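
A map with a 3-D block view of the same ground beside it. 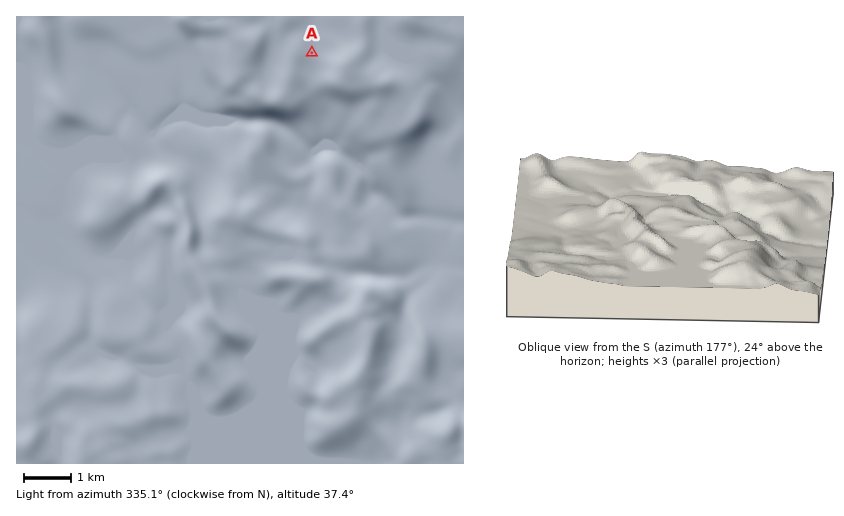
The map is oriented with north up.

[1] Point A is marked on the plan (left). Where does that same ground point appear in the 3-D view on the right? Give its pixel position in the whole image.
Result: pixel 726 174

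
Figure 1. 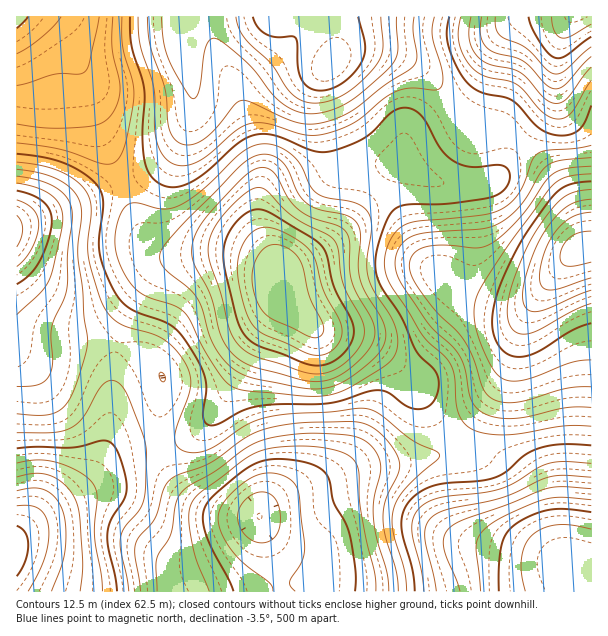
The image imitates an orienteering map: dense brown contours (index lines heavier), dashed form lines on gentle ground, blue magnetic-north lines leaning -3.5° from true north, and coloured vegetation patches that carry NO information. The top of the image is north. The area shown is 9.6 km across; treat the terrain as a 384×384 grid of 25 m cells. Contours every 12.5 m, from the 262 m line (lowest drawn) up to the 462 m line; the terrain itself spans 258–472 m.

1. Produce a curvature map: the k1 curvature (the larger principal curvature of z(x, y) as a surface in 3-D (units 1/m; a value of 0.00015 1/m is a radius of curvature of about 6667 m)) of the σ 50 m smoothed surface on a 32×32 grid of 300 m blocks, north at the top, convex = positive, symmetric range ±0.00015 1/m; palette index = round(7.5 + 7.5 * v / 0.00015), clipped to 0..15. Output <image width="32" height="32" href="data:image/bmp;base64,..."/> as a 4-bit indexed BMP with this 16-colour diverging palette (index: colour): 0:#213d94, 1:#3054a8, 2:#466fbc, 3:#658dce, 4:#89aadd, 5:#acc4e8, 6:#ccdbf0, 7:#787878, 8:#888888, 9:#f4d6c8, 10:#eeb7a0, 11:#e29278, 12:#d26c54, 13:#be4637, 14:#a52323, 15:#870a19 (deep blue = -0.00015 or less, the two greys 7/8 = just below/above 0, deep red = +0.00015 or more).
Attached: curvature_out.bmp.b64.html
<image width="32" height="32" href="data:image/bmp;base64,Qk12AgAAAAAAAHYAAAAoAAAAIAAAACAAAAABAAQAAAAAAAACAAATCwAAEwsAABAAAAAAAAAAlD0hAKhUMAC8b0YAzo1lAN2qiQDoxKwA8NvMAHh4eACIiIgAyNb0AKC37gB4kuIAVGzSADdGvgAjI6UAGQqHAJiJu5iKqZmYh3Zm3YiZmZipmrl3eqmZqYd3Z9yYiamZupqXZpund4qXeJrcupqqqsuZl2m6dlVqp3i97d3dy7vMuqqrmHZEWamKzuzM3dy7vbq7uZmYVWmYirvKl2acqJy6qpm8yWV4h3eKuYdmm5eaqquZveyGeHd2eqh4iaqYiIm7ma3+uYd4dYuprMypmHZ4u5ib7suXeIirq8uYiJh2aLyXeN26mZuqqry4ZniYh2i7l1WsuZrNqZq9uHd4mIdou5dVm7qb77qszMmIiJh4eKqGZ5vLvP/+3cq5d4mpiZial4mrzL3///2XqneJuqmaqqmYeM297cy6h5yniKyoiaqql2jNzNund3edyHeJqomqqqmazM26l1VWjOp3eIqqu6qru7vdzLhERYvshldmisyqq7ut/u/8hlaJ3YVGZVjMuqq7vumM/9upmc6mVmVZzcmJms7WNrzLzdzfyFVmet24eInf1kWJmrze//plq83cuYh4z+upiZmqqs/9uu7dvLl2aL/t3MqZqXaL3c7MuZzIZWi9ubzMuqhmiKzdmZicyHZovJaJzdypiIaO+4iJrcqYecuWVXrdupqFf/mIib7amIvahkRXvKmslX/3iInOp3edyallZouYrcmf+piJ3YV3raebmHZ5ms7szf6Zmd2HeL2FeqiIiqqs66r/"/>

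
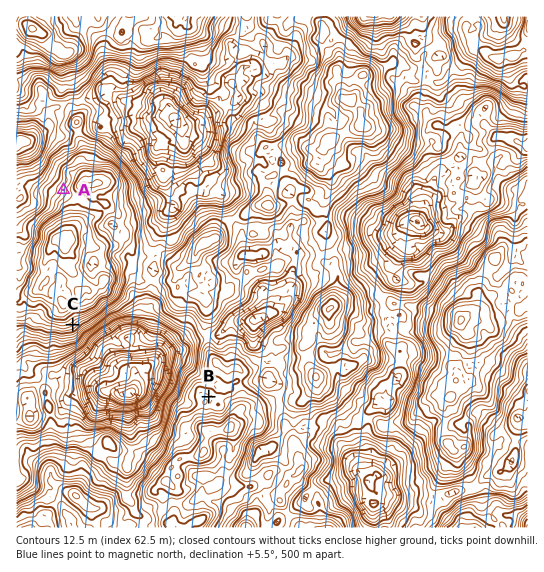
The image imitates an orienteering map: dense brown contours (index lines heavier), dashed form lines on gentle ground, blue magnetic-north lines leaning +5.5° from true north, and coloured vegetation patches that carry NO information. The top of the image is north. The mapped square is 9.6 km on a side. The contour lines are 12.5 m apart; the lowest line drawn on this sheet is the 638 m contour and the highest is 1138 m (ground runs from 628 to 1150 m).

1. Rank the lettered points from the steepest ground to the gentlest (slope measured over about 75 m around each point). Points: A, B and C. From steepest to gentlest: C A B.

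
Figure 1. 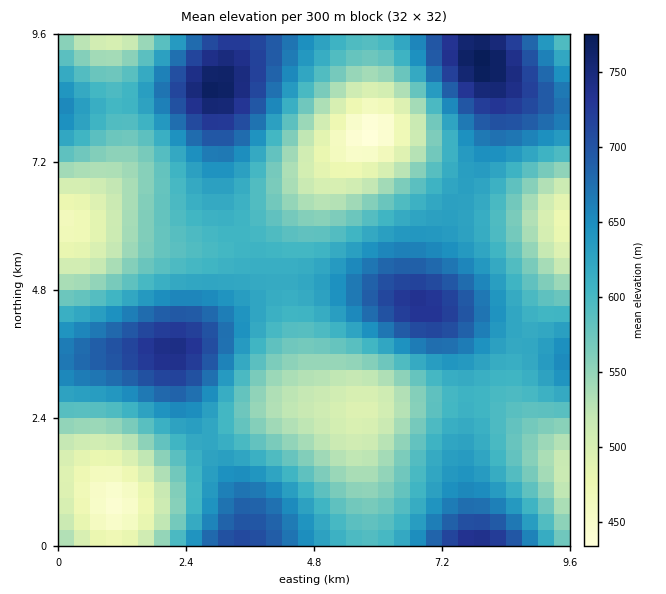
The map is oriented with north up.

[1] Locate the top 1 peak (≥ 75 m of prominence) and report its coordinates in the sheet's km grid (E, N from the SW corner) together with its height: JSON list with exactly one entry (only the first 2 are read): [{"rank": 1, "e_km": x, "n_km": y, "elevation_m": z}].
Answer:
[{"rank": 1, "e_km": 7.96, "n_km": 9.09, "elevation_m": 778}]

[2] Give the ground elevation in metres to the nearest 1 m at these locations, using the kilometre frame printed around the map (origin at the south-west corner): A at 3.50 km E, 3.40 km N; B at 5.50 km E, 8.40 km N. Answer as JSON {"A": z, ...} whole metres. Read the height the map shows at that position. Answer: {"A": 609, "B": 495}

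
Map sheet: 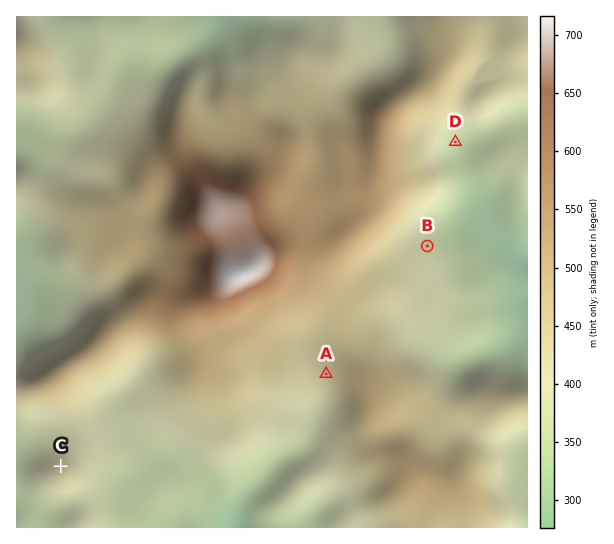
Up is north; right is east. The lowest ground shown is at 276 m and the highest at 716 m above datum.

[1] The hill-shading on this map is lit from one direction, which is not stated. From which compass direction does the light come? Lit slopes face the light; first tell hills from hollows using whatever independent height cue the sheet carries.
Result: SE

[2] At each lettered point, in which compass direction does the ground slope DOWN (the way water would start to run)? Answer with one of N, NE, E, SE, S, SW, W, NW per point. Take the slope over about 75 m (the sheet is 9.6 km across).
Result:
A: SW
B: NE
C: N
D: SE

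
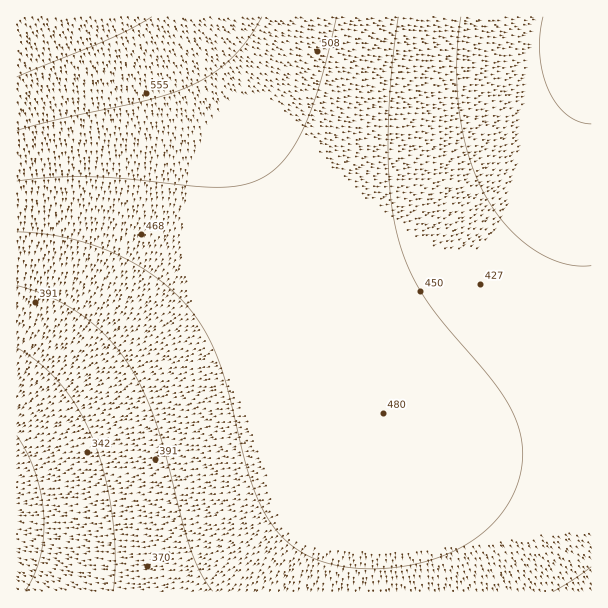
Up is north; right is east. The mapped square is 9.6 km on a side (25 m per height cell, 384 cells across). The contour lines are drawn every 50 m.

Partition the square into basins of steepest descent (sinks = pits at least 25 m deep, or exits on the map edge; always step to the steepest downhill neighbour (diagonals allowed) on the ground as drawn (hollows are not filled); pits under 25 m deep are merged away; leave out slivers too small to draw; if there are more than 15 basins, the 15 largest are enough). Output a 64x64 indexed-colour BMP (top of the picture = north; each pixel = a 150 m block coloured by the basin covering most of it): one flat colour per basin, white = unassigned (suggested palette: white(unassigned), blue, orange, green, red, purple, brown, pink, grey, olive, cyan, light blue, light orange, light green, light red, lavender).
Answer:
<image width="64" height="64" href="data:image/bmp;base64,Qk12CAAAAAAAAHYAAAAoAAAAQAAAAEAAAAABAAQAAAAAAAAIAAATCwAAEwsAABAAAAAAAAAA////ALR3HwAOf/8ALKAsACgn1gC9Z5QAS1aMAMJ34wB/f38AIr28AM++FwDox64AeLv/AIrfmACWmP8A1bDFABERERERERERERERERERERERERETMzMzMzMzMzMzMzMzERERERERERERERERERERERERERMzMzMzMzMzMzMzMzMREREREREREREREREREREREREREzMzMzMzMzMzMzMzMxERERERERERERERERERERERERETMzMzMzMzMzMzMzMzERERERERERERERERERERERERERMzMzMzMzMzMzMzMzMREREREREREREREREREREREREREzMzMzMzMzMzMzMzMxERERERERERERERERERERERERETMzMzMzMzMzMzMzMzERERERERERERERERERERERERERMzMzMzMzMzMzMzMzMREREREREREREREREREREREREREzMzMzMzMzMzMzMzMxERERERERERERERERERERERERETMzMzMzMzMzMzMzMzERERERERERERERERERERERERERMzMzMzMzMzMzMzMzMREREREREREREREREREREREREREzMzMzMzMzMzMzMzMxERERERERERERERERERERERERETMzMzMzMzMzMzMzMzERERERERERERERERERERERERERMzMzMzMzMzMzMzMzMREREREREREREREREREREREREREzMzMzMzMzMzMzMzMxERERERERERERERERERERERERETMzIzMzMzMzMzMzMzERERERERERERERERERERERERERIiIiIiIiIzMzMzMzMRERERERERERERERERERERERERIiIiIiIiIiIiIjMzMxERERERERERERERERERERERERIiIiIiIiIiIiIiIiIiEREREREREREREREREREREREREiIiIiIiIiIiIiIiIiIRERERERERERERERERERERERESIiIiIiIiIiIiIiIiIhERERERERERERERERERERERESIiIiIiIiIiIiIiIiIiERERERERERERERERERERERERIiIiIiIiIiIiIiIiIiIRERERERERERERERERERERERIiIiIiIiIiIiIiIiIiIhEREREREREREREREREREREREiIiIiIiIiIiIiIiIiIiERERERERERERERERERERERESIiIiIiIiIiIiIiIiIiIRERERERERERERERERERERESIiIiIiIiIiIiIiIiIiIhERERERERERERERERERERERIiIiIiIiIiIiIiIiIiIiERERERERERERERERERERERIiIiIiIiIiIiIiIiIiIiIREREREREREREREREREREREiIiIiIiIiIiIiIiIiIiIhERERERERERERERERERERESIiIiIiIiIiIiIiIiIiIiERERERERERERERERERERESIiIiIiIiIiIiIiIiIiIiIRERERERERERERERERERERIiIiIiIiIiIiIiIiIiIiIhEREREREREREREREREREREiIiIiIiIiIiIiIiIiIiIiEREREREREREREREREREREiIiIiIiIiIiIiIiIiIiIiIRERERERERERERERERERESIiIiIiIiIiIiIiIiIiIiIhERERERERERERERERERERIiIiIiIiIiIiIiIiIiIiIiERERERERERERERERERERIiIiIiIiIiIiIiIiIiIiIiIREREREREREREREREREREiIiIiIiIiIiIiIiIiIiIiIhEREREREREREREREREREiIiIiIiIiIiIiIiIiIiIiIiERERERERERERERERERESIiIiIiIiIiIiIiIiIiIiIiIRERERERERERERERERERIiIiIiIiIiIiIiIiIiIiIiIhERERERERERERERERERIiIiIiIiIiIiIiIiIiIiIiIiEREREREREREREREREREiIiIiIiIiIiIiIiIiIiIiIiIREREREREREREREREREiIiIiIiIiIiIiIiIiIiIiIiIhERERERERERERERERESIiIiIiIiIiIiIiIiIiIiIiIiERERERERERERERERERIiIiIiIiIiIiIiIiIiIiIiIiIRERERERERERERERERIiIiIiIiIiIiIiIiIiIiIiIiIhEREREREREREREREREiIiIiIiIiIiIiIiIiIiIiIiIiEREREREREREREREREiIiIiIiIiIiIiIiIiIiIiIiIiIRERERERERERERERESIiIiIiIiIiIiIiIiIiIiIiIiIhERERERERERERERESIiIiIiIiIiIiIiIiIiIiIiIiIiERERERERERERERERIiIiIiIiIiIiIiIiIiIiIiIiIiIRERERERERERERERIiIiIiIiIiIiIiIiIiIiIiIiIiIhEREREREREREREREiIiIiIiIiIiIiIiIiIiIiIiIiIiEREREREREREREREiIiIiIiIiIiIiIiIiIiIiIiIiIiIREREREREREREREiIiIiIiIiIiIiIiIiIiIiIiIiIiIhERERERERERERESIiIiIiIiIiIiIiIiIiIiIiIiIiIiERERERERERERESIiIiIiIiIiIiIiIiIiIiIiIiIiIiIRERERERERERERIiIiIiIiIiIiIiIiIiIiIiIiIiIiIhERERERERERERIiIiIiIiIiIiIiIiIiIiIiIiIiIiIiERERERERERERIiIiIiIiIiIiIiIiIiIiIiIiIiIiIiIREREREREREREiIiIiIiIiIiIiIiIiIiIiIiIiIiIiIhEREREREREREiIiIiIiIiIiIiIiIiIiIiIiIiIiIiIi"/>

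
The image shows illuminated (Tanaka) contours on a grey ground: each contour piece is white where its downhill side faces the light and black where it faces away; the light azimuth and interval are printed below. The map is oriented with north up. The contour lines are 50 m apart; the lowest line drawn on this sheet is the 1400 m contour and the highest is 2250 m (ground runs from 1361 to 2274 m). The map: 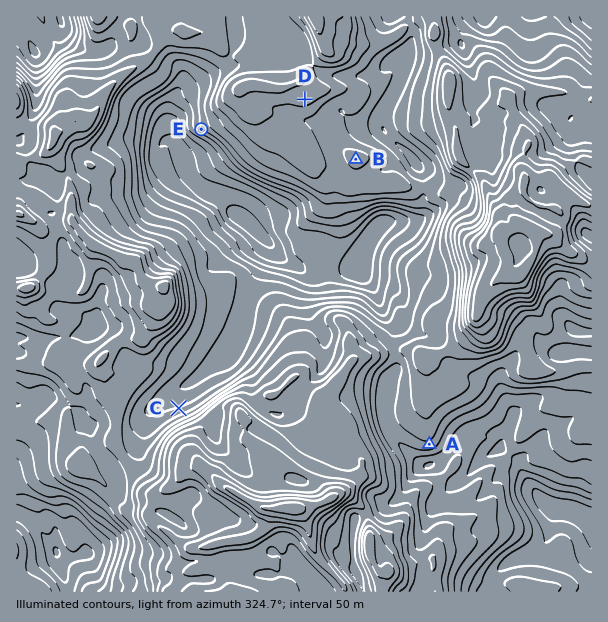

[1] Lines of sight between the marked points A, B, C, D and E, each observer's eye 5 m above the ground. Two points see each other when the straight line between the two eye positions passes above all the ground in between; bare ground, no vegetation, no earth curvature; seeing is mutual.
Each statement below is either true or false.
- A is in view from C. false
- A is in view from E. false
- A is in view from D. false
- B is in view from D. true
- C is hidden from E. true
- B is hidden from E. true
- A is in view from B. false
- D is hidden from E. true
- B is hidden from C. false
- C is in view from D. true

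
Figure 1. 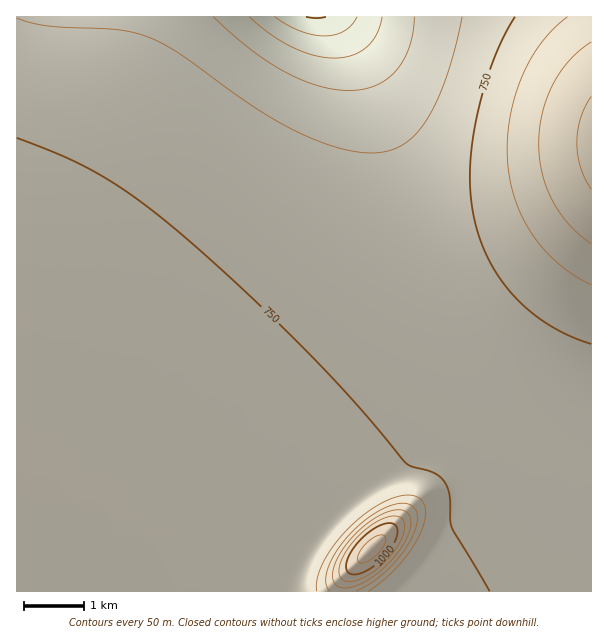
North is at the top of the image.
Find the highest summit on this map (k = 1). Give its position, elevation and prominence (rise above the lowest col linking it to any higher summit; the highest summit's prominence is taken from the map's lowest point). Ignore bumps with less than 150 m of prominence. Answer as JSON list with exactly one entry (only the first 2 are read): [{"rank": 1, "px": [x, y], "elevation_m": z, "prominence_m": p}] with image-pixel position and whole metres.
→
[{"rank": 1, "px": [371, 549], "elevation_m": 1063, "prominence_m": 567}]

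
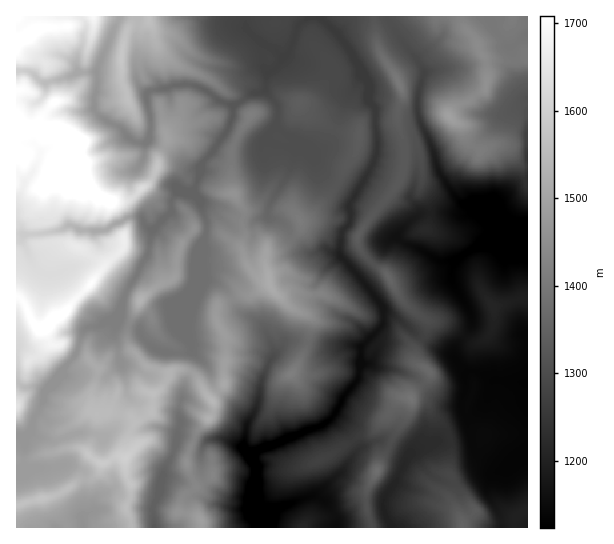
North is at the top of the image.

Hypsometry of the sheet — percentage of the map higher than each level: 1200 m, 84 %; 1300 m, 66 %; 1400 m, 41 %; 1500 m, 20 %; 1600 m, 10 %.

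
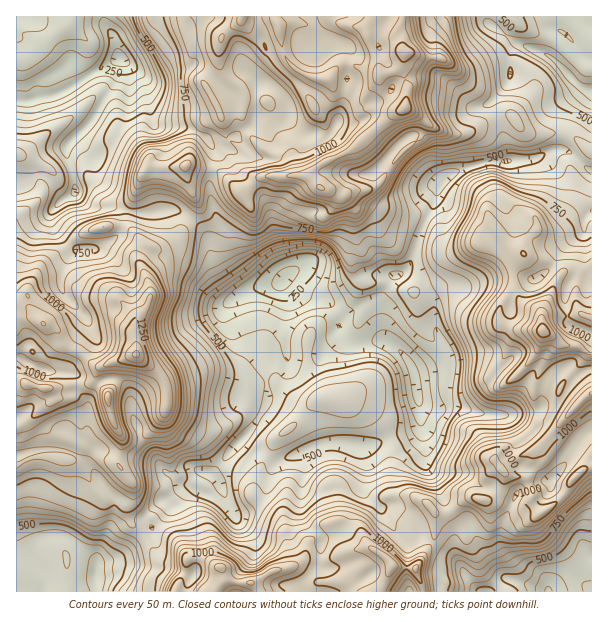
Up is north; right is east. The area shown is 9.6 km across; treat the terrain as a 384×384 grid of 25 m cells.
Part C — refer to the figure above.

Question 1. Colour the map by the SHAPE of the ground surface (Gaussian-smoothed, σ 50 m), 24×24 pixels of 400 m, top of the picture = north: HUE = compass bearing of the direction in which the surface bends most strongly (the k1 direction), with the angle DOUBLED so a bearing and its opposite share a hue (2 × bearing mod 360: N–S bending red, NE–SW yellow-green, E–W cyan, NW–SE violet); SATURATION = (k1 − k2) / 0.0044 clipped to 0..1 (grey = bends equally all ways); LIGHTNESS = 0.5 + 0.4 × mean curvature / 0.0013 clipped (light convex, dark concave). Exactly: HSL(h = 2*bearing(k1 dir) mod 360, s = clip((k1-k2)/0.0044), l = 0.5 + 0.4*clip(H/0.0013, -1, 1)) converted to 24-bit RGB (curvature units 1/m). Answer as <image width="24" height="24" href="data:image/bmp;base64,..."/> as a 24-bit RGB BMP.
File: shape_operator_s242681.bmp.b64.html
<image width="24" height="24" href="data:image/bmp;base64,Qk32BgAAAAAAADYAAAAoAAAAGAAAABgAAAABABgAAAAAAMAGAAATCwAAEwsAAAAAAAAAAAAAepCOaYqDpa2BHSlFTIZZtFq97cZZDk4N9bOsis3//n3SM59tTIi1cYa9OXs28qWePf/FKDSPkyKDUcM1ZHskhFk9QW9fh5NwcGJ7g5SMpXNrRCE/QlEydMJeN3LPp8fz3PPYSh1ifXwt5ouyUTWhyIWtfF3T0frm7Qb/2CuUeB6Dv5+AlGJJe2I9PqNaT4VsY2dAT0soZy4qT7iJfL+bMrWTY9KdinRXuMptMQ8uqFmXccug1mfDR6hzt+muTRo9e0hZw4doT4OZxVl3d1HF5czAXJhuMj9SdXGpiYS8jrXCqpDD0LlOJ6NUJ1AvgMNlZRY8iFYwSbyATaY3ZqZSx9COmDJPfTZjiU7Enr/wzzK6yfHeIF2K2fbJ+crxMWZbUXVnfXpiaJBpgyZe0vHFVH/ORKeQYoc1SCJfstmvP3eAv2RbbF+9scOHO1OWkrvOj9yzWhdWyZpXtyckNt3WgOwwIxBq+NPnpEbCcpy3q2GLOWOz6eZhJwwSlZ8iVVokGnxOr3RirnlEP1slNnc2ppNQSjE4qa9ddGk+KS9co3S+3O7vimbVynGoK49111hDbmyvS45pboGfaSNgzP/W3QrPodmVSqG0u5rSB0I6z5LO0qTLQIdCcGI2WYJEerdZOml4MDNZcMCIiMiJuEu+zUmN5o2ZHEgysFY1wWV0O4BovPpcLgxsYUao9PXWVYGhRnFvs1WyL1tTt3B1r3ijl6OwiJuhm8GWKCVfPWtwhY4kSC0HISYNiachpDDU8aXBxtz2qKzzsjTYXP87UQc7OXZI6/bVgVOcT1luYpGWUmOKUpaRpZrEsZy/rpWuu8erHhM3l516XTeg18fo3bz2VNWjSrqZHpHaViUJQy8QKoVXzKn6463t0PvqfYi6i1yjgoC3bFqUc5dscUNyR5I+VoZSuZeNxJGcNhA2e6hpHyhLuMN+OY4Z7ltfXmUja4gaNShtktmXccO8HhEiw9iIy89zPE9UeqF5aTtyh2B1l4OHX1ejur+McD1tfYg5RRkgbKdvTjmYSkiXuIJeVkTG66O50Pf7Hx3/c5TQ0+zkWBJYRGOOgc+J8LWoMks9V3o+HyU5iYyimKatTWOKxo6RfTeCsZB4V058s7uPKihlerrHycLePIi4ueqooBmDdlvn5ezERRs2VzOltc7YVYnO+OTTll/AdkZmTGEyG0gWVWQ6aEdonVV4oVRwo8aFO3ay1rnLRTyWPWY4MlAs7NCGKXFJ5RNJd6E9kshuiE25TKeakaNaaBw+2OyNtE6HcVyntoGrn5ZqK0csJEMhMDck1XNRmL8/TEgfFWg0s3F8ikdcOG04qNVoQ6JlTdWjgWi8RXFUt1Ge0iBeM08UP61Q1JeSuWSnnU+knGaSym+EkFqJa1BDHy8bWdRMtZVepM+/EzZhja3IvZzcvdDfcrO0xJB4RIFdLV9avLhiDztBlMDO+LX47I8GUUUhg1hDwjMjYCpt3c6TMSq8pIvG2pzoWa0yUNN7iLSIRmKgLqWePE9t6tnBaUqBzejNck+iNEqFv1hKu28iBywMuMFT5VWdj39GWSw+tvWxOR2D4PTXZSNcc39Am+Lc1uv1yJfxL8FMOltbJTVSS1ud3ea+otngtF+Nk1eKpHSbV5xesOC6Gw3AQk19Ulib99TvqabpnungKbPdVUPKlZL5tbT397PiYEMXIioJ+ZubITgpKTYaCS4FWJELPyYSalQ5jkxSvHU4waLThmszJV14c06TPJGBx+vAclW54XF5Wy4fhlY3RLU6Y4xELmol7Hzz8tnoGXxE9HrMPZKFebi/csaxZCWITcIyJYxEZdHKZV6I47DcMlHQO5eUYLqmfTQlZk8jty8ptdqSMZd/kYtUdTVj2tBNDCcg1sIp86DLIdFz0Pv3NjyxsH7Ef4nMhLnCdIW6kbW0SVEkN1QjxWmGOabTQoSZcUaMmVOEr5djlNB6Ul+yh2u+UR1h2KteL7PUuFaeMp9v9+zUaUZXXTpUMJVHYbyqrlhzVKJgaFk9kKx9WJB2P4EvTa4qWzFnPxonU4hKy+Wdwp1AfzxkXyU7h+C3dKDfvVDVUmW9y17R5Nx0RRQncvPAiqu2Gxw6pNOmqjKatidjpIWjrn+jV32LjNCdIA0mkntVT7KGjrpQ6N63KRs9SrbHdtNZYGpQhoBAorAniTec2PPZrrT+a06wkmyiNFG2XzkQsR+NWqmpaGuQpHKTmMeZcCFdPSZUs9yvYXqxUaCA1HCwguvZPpvWcmG9kliUV2XTjMHbRq2WxNdRgaA+mpVXJhEgzksujL7SdE6IbZuD"/>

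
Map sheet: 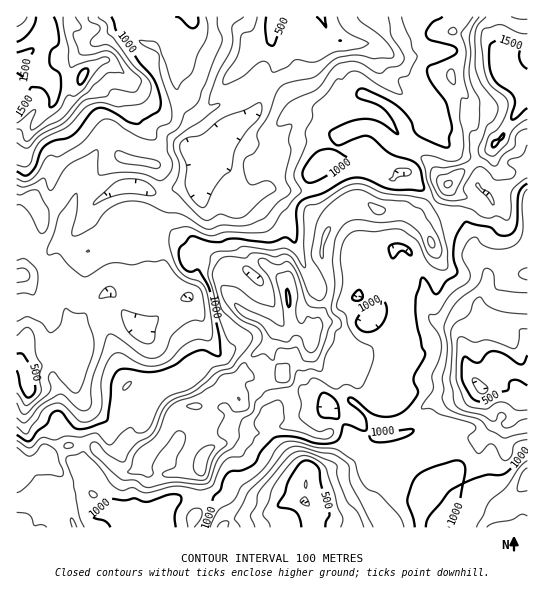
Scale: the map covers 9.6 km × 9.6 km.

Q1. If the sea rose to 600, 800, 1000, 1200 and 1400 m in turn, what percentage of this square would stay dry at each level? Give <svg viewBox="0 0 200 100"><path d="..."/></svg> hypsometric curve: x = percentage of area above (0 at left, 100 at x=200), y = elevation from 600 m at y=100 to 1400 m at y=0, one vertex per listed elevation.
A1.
<svg viewBox="0 0 200 100"><path d="M185 100l-39-25-56-25-54-25-26-25"/></svg>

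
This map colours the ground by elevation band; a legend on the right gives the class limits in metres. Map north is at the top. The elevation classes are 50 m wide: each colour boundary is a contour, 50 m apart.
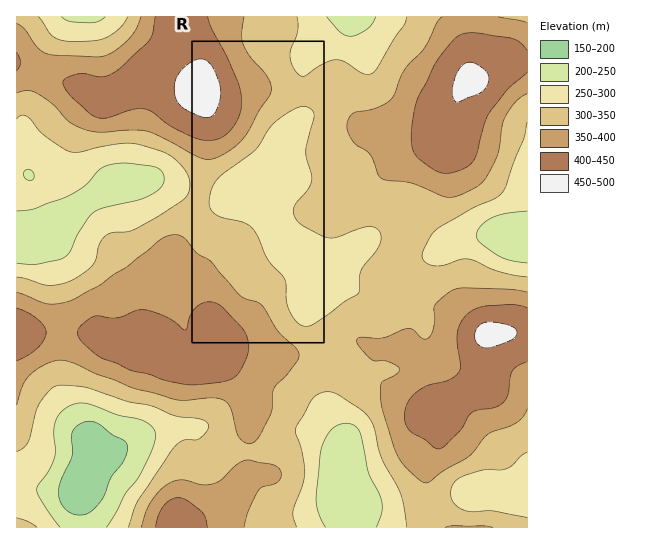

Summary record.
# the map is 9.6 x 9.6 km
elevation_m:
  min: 160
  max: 480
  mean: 330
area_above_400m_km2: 15.5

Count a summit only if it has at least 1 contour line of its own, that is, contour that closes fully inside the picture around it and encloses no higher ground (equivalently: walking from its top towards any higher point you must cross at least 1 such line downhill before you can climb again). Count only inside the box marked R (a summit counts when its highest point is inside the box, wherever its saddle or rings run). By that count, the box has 1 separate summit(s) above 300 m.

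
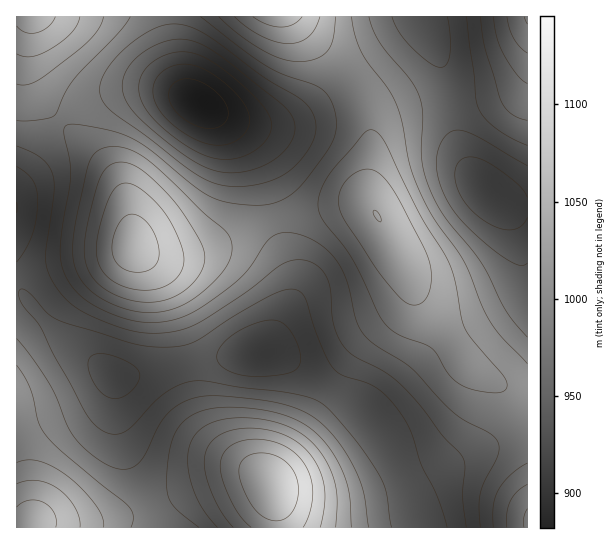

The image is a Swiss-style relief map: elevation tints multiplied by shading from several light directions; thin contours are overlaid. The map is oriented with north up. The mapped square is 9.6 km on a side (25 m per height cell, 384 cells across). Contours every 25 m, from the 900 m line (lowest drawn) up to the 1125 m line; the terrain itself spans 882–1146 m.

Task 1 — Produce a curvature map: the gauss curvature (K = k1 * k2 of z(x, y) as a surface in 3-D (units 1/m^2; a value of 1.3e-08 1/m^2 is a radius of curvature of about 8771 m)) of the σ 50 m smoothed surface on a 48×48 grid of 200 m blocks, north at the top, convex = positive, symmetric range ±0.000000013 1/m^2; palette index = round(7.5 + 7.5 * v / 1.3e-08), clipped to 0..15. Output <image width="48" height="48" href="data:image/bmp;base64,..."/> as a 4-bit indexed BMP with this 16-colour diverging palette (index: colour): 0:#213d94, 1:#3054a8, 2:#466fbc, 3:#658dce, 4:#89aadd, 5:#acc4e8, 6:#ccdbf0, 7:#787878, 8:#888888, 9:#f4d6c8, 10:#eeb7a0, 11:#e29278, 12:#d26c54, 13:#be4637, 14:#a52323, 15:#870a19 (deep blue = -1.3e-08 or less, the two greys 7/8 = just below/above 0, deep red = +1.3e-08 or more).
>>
<image width="48" height="48" href="data:image/bmp;base64,Qk32BAAAAAAAAHYAAAAoAAAAMAAAADAAAAABAAQAAAAAAIAEAAATCwAAEwsAABAAAAAAAAAAlD0hAKhUMAC8b0YAzo1lAN2qiQDoxKwA8NvMAHh4eACIiIgAyNb0AKC37gB4kuIAVGzSADdGvgAjI6UAGQqHAP/9qHdlQzMhE1eb7/2nZneJmZiIiHeJz//9qHZUQzMzNGeb3//Jd3d4iIiId2Z5z//sqHZVREREVniazv/ah2ZmZ3iHdlZ4rauqmHZlVFVVZniavv/8l1VVVnd3ZVVnmnd4iHd2ZVVWZomr3//9p1RVVmd3dlVmZ0VWd3iIdmZmZ4vf///+llVWZmd4h3ZlVDRFZ4mZh2ZmZ4vv///8hlVnd3d3iHdlQzNFaJmZh3d3ZorO///ZZVVneHd3d3dlQzRFeJmId3d4dmibzduWRFZ3iIh3d3dlREVWeIh3ZmeId2eImZdTNHiIiIh3d3d2VFZ3d3d3dmd4h2Z4h2UxFHq6mIh3d4d3Znd4h3eIiHZ3d2Z3dlQhAnvcqIh3d4iIh4h4h4m7qXZVVEV4dkQxAEnMqId4iIiJqph3d4vduWVTISWallVTACeqmHd4mZh5u5h3d5vdp2VCAAff2Gd1ITZ4d3d4q6h4qod3d5vLllVCABn/+omXVFd3d2Znmqh3mXd3Z4q5ZERCADr/+5qYd4h3h3ZVaIh3iHZmVnmXUzRCIlreyqmYeJiHiIZURXd3d3ZUNFd2VERDNXmqmZmHeJh3iZhlRWZ3iIdTIjVmZmZVVniIiIh2eId3iamGVWZ3iJhjISRomamHd3h3d3dmd3d3iaqXZmd4mal1Mjabzd3Kh3d3dmZniHd3d4mYd3eImXdkM2nf/u/8l2d3ZmeJqodmZneIh3d3d0MzNY3//t79lleHZniry5dnd3eIiHdmVBEiRZ///czbhVaHZmiby5d3iIiJmGVEMiIkVp7//bqpdVaHZWeJqYd4mqmZh1REM1RWZ4v//bmYZVZ2VVVmd3d4mqiHdlVWZZh3d4m97bqHZlZmVEVEVnd4mYdmd3d4mbqHd3ibzLqXZVZlREQzNYmZmXZniZmaq8qHd3iJq6qXVEVlREQyNpvMuoZ4q8uqvMqHd3iJmZmHUzRVVUQiR77+yoeJzdy6rKmHiHiaqZmGQzRVVVQzWM7+yXeKzu25mpiIh2et26h2Q0VmZmZVabzKhmaLzu25iXd3dUau/bl2VWd3d3d3eJmGVEabzeyod3ZmQhOM/rl2Z4mIiIiIh2VDM0aKu8uYd3ZVMQFIu6h3iaqYeImYhlQzRVZ4iJiHd3ZVQhEkVneavMuYd4mZhlRFZmZlVVZ4iHZVRDIhEkjO/+2oZnmYdlRWd3ZUMjV5qYZlVEQxAFv////IVWiIdlVnh3ZUISWKqYdlVVUxAW/////HRFZmVVZ4iHdUIjaKqXdmZlVCEo////63REVURFZ4iHdkRFd4h2ZmdmVDNI////yXZmVDM0V4iHdlVnd2ZlZnd2ZVVY3//rmHeIdUM0VniHdmd3dmVVVnd3ZnZnnMyph3iIdlQzRnd3d4h3dmZWZ3d3d3d2d4iHd3d3dlQzRXeIiZl3d3dpmYiIiHdlVERWeId2ZlREVniZmamHd4id3KmIh2VUMiI1eJmYdlRFZ4mZmamHd4m//8mIh1RDMQElebzLp2VWeJmZmZmIeJvg=="/>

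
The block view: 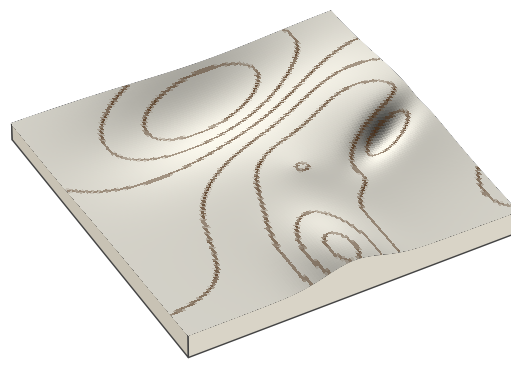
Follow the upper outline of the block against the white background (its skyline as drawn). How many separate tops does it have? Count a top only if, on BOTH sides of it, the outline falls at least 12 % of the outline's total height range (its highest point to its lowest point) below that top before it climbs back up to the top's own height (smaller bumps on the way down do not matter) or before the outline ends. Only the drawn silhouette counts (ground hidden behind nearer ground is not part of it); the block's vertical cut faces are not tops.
1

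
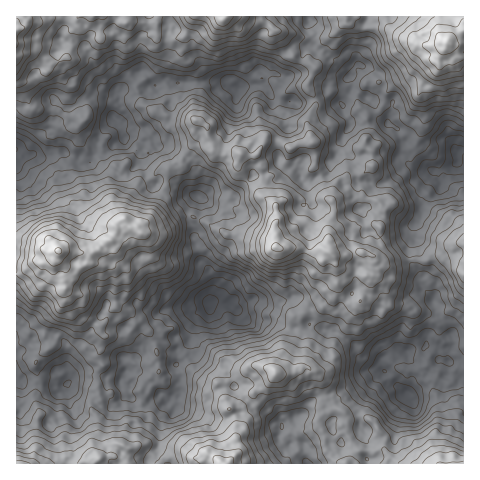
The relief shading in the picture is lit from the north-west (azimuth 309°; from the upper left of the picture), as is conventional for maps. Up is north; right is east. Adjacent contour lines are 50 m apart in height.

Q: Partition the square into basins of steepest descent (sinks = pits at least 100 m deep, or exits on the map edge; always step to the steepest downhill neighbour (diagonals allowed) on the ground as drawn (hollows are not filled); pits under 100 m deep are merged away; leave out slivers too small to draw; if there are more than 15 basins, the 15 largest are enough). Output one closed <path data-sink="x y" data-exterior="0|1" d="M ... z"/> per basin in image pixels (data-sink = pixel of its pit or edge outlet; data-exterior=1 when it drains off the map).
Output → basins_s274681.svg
<path data-sink="211 301" data-exterior="0" d="M274 141l-10 1-5 10-6 4-13-2-3 11 2 7-1 13-10 17 6 6 12 2 12-7 4-5 8 2 6 7 1 8-3 12 2 20-11-7-8 0-18-6-14 0-31-17-14 1-9 7-25 8-5 0-4-5-8-2-5-7-8 6-1 9-5 5-12 10-8 4-41-1-11-10-22-1 1 33 7-2 11-10 11-1 12-9 0 8 6 9-2 8 3 11 17 11 3 16 15 12 4 8-5 19 3 11-6 9 4 26-7 9 5 14 0 12-5 11 0 6 6 7-2 5 130 0 8-10-1-12 8-11 3-19-5-6 16-16 11-5 8-13 11-9 2-9 12-18 1-10-3-8 6-4 8-2 11-6 6-4 8-18 6 11 6 7 8 1 3-2 2-8 8-10-3-7 5-3 0-17 8-15 0-17 4-15-7-7-13-4-31 4 14-12-1-12-9 4-7 18-5-8-5-18-5-7 1-12-4-12-12 0-9 6-6-5z"/><path data-sink="17 150" data-exterior="1" d="M126 16l-46 0-3 3 0 8-6 7 0 13-4 9-12 7-5 1-8-7-11-5-15 2 1 186 21 2 11 10 41 1 8-4 16-13 2-11 6-5 2-1 5 7 7 2 12-7 14-22 5-13 2-18 7-5 5 0 2-5 15-18-2-8 1-12-2-2 2-47-2-4-13-11 3-14-1-4-27-2-2-13-9 1-19-3z"/><path data-sink="458 152" data-exterior="0" d="M346 16l-101 1 7 4 14 2 12 8 17 28 14 4 6 4-7 16 0 6 8 12-8 18 0 8 8 28-1 12 5 7 5 18 5 8 7-18 9-4 1 12-14 12 31-4 13 4 7 7-4 15 0 17-7 14 2 4 7 4 8 1 19-4 18 0 7-5 10-1 20-12 0-185-5-1-13-14-11 3-17-1-33-16-25 0-12-4z"/><path data-sink="407 392" data-exterior="0" d="M463 242l-7 3-12 9-10 1-7 5-18 0-23 4-9-3-5-6 0 18-5 3 3 7-6 8-4 10-3 2-8-1-6-7-6-11-8 18-6 4-11 6-8 2-6 4 3 8-1 10-12 18-5 13-8 5 11 2 15-7 6 0 6 4 9 10 3 19 8 8 8 2 7 8 15-2 11 6 5 9 2 15 8 12 10 6 65-1z"/><path data-sink="68 384" data-exterior="0" d="M57 252l-11 9-11 1-11 10-8 2 1 190 14 0 1-2 4-13 1-29 3-5 3-1 10 7 9 13 3 24-6 6 37 0 3-5-6-7 0-6 5-11 0-12-5-14 7-9-4-26 6-9-3-11 5-19-4-8-15-12-3-16-17-11-3-11 2-8-6-9z"/><path data-sink="238 88" data-exterior="0" d="M244 16l-50 0-10 20 1 6-3 14 13 11 2 4-2 47 12 9 0 9 6 15 11 4 17-1 12 2 6-4 5-13 3-3 7-1 9-8 17-4 8 3 0-7 8-15-1-7-7-8 0-6 7-16-6-4-14-4-17-28-12-8-14-2z"/><path data-sink="307 463" data-exterior="1" d="M307 367l-6 0-15 7-10-1-9 12-11 5-16 16 5 6-3 19-7 8 0 15-7 10 118 0 5-4 6-8-13-25 2-10-5-7-8-2-8-8-5-22z"/><path data-sink="197 196" data-exterior="0" d="M200 121l-3 1-1 3 0 7 2 4-1 7-7 5-9 15-5 0-7 5-2 18-7 17-12 18-12 7 5 5 5 0 25-8 9-7 14-1 31 17 14 0 18 6 8 0 11 7-2-20 3-7-1-13-10-9-4 0-4 5-12 7-9 0-7-6-2-3 10-16 1-13-2-7 3-11-16 1-10-4-7-15 0-9z"/>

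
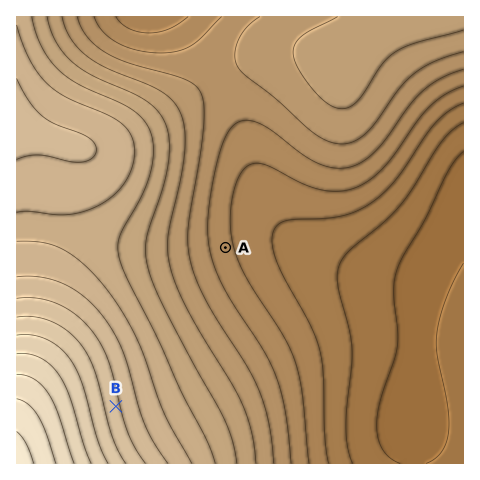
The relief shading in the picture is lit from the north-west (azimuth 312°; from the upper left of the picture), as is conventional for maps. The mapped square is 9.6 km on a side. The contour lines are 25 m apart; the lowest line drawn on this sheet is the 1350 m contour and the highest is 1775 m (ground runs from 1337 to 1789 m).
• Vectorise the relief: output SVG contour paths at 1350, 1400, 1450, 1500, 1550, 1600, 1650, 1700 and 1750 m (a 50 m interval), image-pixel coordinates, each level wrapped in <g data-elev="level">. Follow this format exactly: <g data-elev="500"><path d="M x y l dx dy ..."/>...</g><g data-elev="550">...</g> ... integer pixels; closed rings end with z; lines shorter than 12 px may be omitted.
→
<g data-elev="1350"><path d="M400 463l-10-5-7-8-4-10-2-13 3-25 14-42 3-14 1-16-4-36 1-16 6-19 24-39 22-47 8-13 8-8"/><path d="M463 263l-10 18-8 19-6 20-2 16 0 20 11 55 0 24-3 10-4 8-7 6-8 4"/></g><g data-elev="1400"><path d="M329 463l-4-24-2-63-3-25-9-25-26-47-8-17-5-18 1-13 5-6 8-4 54-5 15-4 15-8 13-11 13-13 30-45 11-13 12-11 14-8"/></g><g data-elev="1450"><path d="M291 463l-6-51-9-36-13-26-39-62-9-19-5-19-2-21 2-27 6-36 8-26 6-10 6-7 7-2 9 0 17 7 32 26 15 9 19 5 16-1 13-7 13-11 33-44 14-15 17-12 22-9"/><path d="M222 17l-21 21-10 8-13 5-17 2-23-3-20-7-15-11-9-15"/></g><g data-elev="1500"><path d="M256 463l-4-30-9-28-11-20-45-76-11-24-7-21-1-15 0-15 13-56 4-28 0-21-5-17-8-11-12-10-54-23-20-13-16-17-5-11-3-10"/><path d="M338 17l-37 19-6 9-2 8 5 15 14 21 15 14 13 6 9-2 8-6 25-36 14-13 20-9 47-13"/></g><g data-elev="1550"><path d="M215 463l-8-23-24-45-25-56-30-59-9-24-1-11 2-10 21-39 10-24 2-22-3-19-7-12-12-10-51-24-21-15-10-11-7-12-7-15-3-15"/></g><g data-elev="1600"><path d="M168 463l-13-18-9-17-7-19-16-58-10-19-12-19-19-18-20-12-22-6-23 0"/><path d="M17 159l11-3 11-1 31 7 12 0 10-4 3-4 1-4-2-7-7-6-33-14-13-8-13-15-11-22"/></g><g data-elev="1650"><path d="M126 463l-9-14-6-15-17-65-12-23-14-14-15-10-18-5-18 0"/></g><g data-elev="1700"><path d="M91 463l-7-18-15-49-10-21-9-10-10-7-12-4-11 0"/></g><g data-elev="1750"><path d="M56 463l-10-30-7-16-11-13-11-5"/></g>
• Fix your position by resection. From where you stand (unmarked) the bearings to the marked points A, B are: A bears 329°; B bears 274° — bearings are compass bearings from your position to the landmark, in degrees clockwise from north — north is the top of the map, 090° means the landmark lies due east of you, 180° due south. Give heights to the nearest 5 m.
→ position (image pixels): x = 330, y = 421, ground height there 1395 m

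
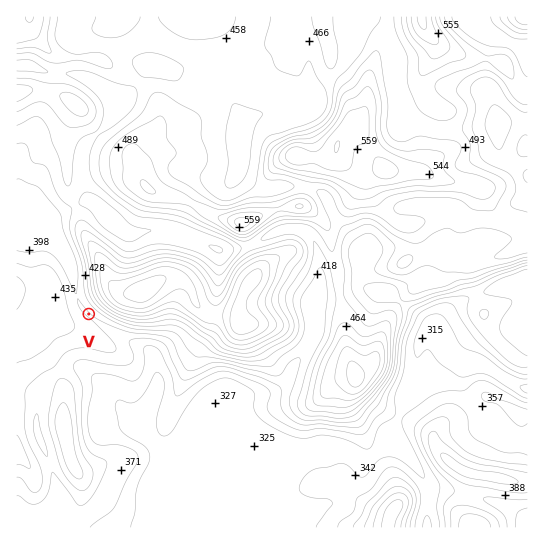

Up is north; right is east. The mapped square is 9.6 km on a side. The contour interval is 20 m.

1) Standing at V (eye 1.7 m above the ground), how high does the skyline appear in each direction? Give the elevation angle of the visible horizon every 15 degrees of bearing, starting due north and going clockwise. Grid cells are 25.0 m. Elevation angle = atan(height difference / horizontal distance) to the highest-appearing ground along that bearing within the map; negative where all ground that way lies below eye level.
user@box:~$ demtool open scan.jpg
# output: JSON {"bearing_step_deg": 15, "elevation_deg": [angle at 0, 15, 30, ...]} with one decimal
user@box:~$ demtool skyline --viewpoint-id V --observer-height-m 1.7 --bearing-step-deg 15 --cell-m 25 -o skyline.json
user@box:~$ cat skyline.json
{"bearing_step_deg": 15, "elevation_deg": [5.5, 9.7, 12.9, 14.5, 14.4, 12.4, 8.2, 2.9, 0.2, -0.4, 0.6, 1.3, 2.0, 2.6, 3.1, 3.3, 3.4, 3.4, 3.3, 3.1, 2.8, 1.9, 0.1, 2.0]}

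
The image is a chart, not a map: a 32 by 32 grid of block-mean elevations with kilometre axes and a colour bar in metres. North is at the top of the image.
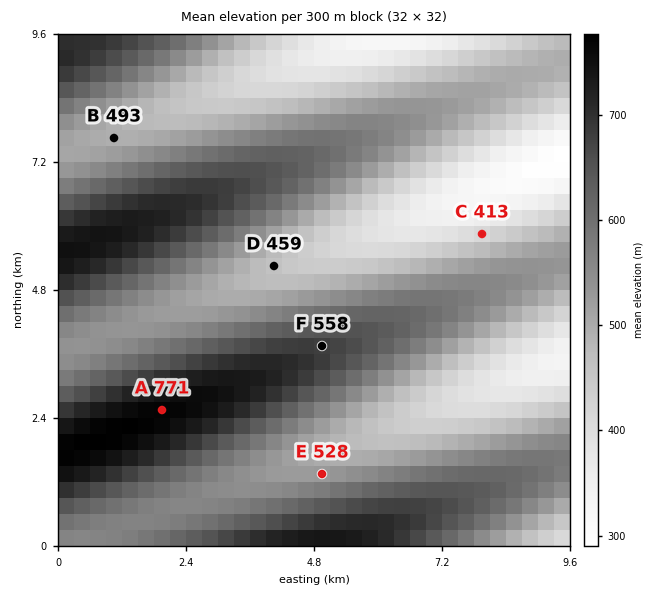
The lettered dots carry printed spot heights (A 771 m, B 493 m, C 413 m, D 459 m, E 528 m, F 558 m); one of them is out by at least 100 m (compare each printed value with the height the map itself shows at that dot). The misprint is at F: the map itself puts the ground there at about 683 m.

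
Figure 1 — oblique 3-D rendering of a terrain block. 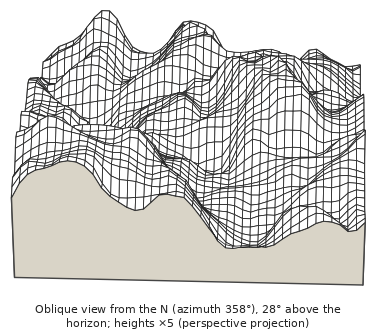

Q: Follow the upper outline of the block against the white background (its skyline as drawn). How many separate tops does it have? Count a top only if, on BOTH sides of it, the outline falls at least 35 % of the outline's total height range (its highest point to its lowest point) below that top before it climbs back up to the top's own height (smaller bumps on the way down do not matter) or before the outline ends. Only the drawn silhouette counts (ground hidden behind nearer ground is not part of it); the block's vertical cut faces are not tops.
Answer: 3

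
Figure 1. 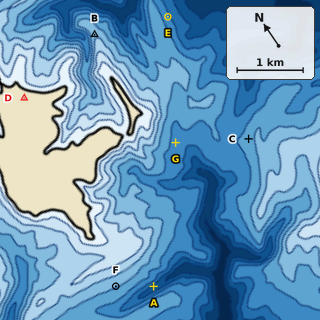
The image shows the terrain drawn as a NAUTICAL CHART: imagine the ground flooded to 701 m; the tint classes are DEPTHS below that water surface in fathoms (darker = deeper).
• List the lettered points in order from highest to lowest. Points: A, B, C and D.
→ D B C A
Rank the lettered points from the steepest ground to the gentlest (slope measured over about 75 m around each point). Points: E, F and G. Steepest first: E F G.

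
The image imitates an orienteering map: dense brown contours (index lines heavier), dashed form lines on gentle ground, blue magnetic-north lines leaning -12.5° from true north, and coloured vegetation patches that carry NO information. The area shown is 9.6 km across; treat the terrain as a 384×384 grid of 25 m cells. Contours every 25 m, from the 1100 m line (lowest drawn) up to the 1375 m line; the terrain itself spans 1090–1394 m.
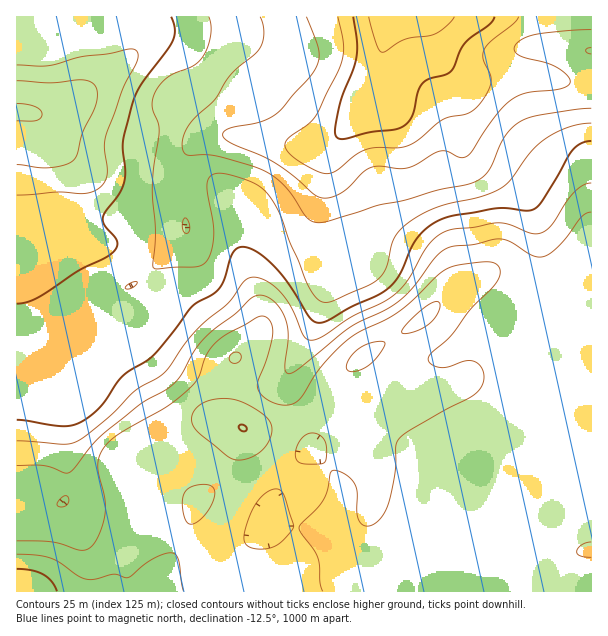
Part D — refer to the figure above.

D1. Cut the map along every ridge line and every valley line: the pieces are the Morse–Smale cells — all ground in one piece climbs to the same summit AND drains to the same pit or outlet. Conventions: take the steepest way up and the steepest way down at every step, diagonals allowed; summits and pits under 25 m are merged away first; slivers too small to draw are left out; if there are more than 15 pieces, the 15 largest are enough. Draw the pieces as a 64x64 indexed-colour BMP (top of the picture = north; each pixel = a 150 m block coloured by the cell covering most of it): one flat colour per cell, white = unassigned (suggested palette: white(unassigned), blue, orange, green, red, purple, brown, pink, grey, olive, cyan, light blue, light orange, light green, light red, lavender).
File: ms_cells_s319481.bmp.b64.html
<image width="64" height="64" href="data:image/bmp;base64,Qk12CAAAAAAAAHYAAAAoAAAAQAAAAEAAAAABAAQAAAAAAAAIAAATCwAAEwsAABAAAAAAAAAA////ALR3HwAOf/8ALKAsACgn1gC9Z5QAS1aMAMJ34wB/f38AIr28AM++FwDox64AeLv/AIrfmACWmP8A1bDFABERERERERERERERERERERERERERERERERERERERERERERERERERERERERERERERERERERERERERERERERERERERERERERERERERERERERERERERERERERERERERERERERERERERERERERERERERERERERERERERERERERERERERERERERERERERERERERERERERERERERERERERERERERERERERERERERERERERERERERERERERERERERERERERERERERERERERERERERERERERERERERERERERERERERERERERERERERERERERERERERERERERERERERERERERERERERERERERERERERERERERERERERERERERERERERERERERERERERERERERERERERERERERERERERERERERERERERERERERERERERERERMxERERERERERERERERERERERERERERERERERERERERMzERERERERERERERERERERERERERERERERERERERERMzMxERERERERERERERERERERERERERERERERERERETMzMzMREREREREREREREREREREREREREREREREREREzMzMzMxERERERERERERERERERERERERERERERERERMzMzMzMzMRERERERERERERERERERERERERERERERERMzMzMzMzMzERERERERERERERERERERERERERERERERMzMzMzMzMzMRERERERERERERERERERERERERERERERMzMzMzMzMzMRERERERERERERERERERERERERERERERMzMzMzMzMzMxEREREREREREREREREREREREREREREREzMzMzMzMzMxEREREREREREREREREREREREREREREREzMzMzMzMzMzERERERERERERERERERERERERERERERETMzMzMzMzMzERERERERERERERERERERERERERERERETMzMzMxERERMRERERERERERERERERERERERERERERETMzMzERERERERERERERERERERERERERERERERERERERMzMzERERERERERERERERERERERERERERERERERERETMzMxERERERERERERERERERERERERERERERERERERETMzMxERERERERERERERERERERERERERERERERERERETMzMxEREREREREREREREREREREREREREREREREiIiITMzMzERERERERERERERERERERERERERERERERESIiIiMzMzMRERERERERERERERERERERERERERERERERIiIiIjMzMxEREREREREREREREREREREREREREREREREiIiIiIzMxERERERERERERERERERERERERERERERERESIiIiIiIjERERERERERERERERERERERERERERERERERIiIiIiIiIREREREREREREREREREREREREREREREREREiIiIiIiIiIRERERERERERERERERERERERERERERERESIiIiIiIiIiERERERERERERERERERERERERERERERERIiIiIiIiIiIhEREREREREREREREREREREREREREREREiIiIiIiIiIiIRERERERERERERERERERERERERERERESIiIiIiIiIiIiERERERERERERERERERERERERERERERIiIiIiIiIiIiIREREREREREREREREREREREREREREREiIiIiIiIiIiIhERERERERERERERERERERERERERERESIiIiIiIiIiIiERERERERERERERERERERERERERERERIiIiIiIiIiIiEREREREREREREREREREREREREREREREiIiIiIiIiIiIRERERERERERERERERERERERERERERESIiIiIiIiIiIhERERERERERERERERERERERERERERERIiIiIiIiIiIiEREREREREREREREREREREREREREREREiIiIiIiIiIiIRERERERERERERERERERERERERERERESIiIiIiIiIiIiERERERERERERERERERERERERERERERIiIiIiIiIiIiIhEREREREREREREREREREREREREREREiIiIiIiIiIiIiIRESIiIiIiIRERERERERERERERERESIiIiIiIiIiIiIiIiIiIiIiIiERERERERERERERERERIiIiIiIiIiIiIiIiIiIiIiIiIREREREREREREREREREiIiIiIiIiIiIiIiIiIiIiIiIiERERERERERERERERESIiIiIiIiIiIiIiIiIiIiIiIiIhERERERERERERERERIiIiIiIiIiIiIiIiIiIiIiIiIiEREREREREREREREREiIiIiIiIiIiIiIiIiIiIiIiIiIhERERERERERERERESIiIiIiIiIiIiIiIiIiIiIiIiIiERERERERERERERERIiIiIiIiIiIiIiIiIiIiIiIiIiIREREREREREREREREiIiIiIiIiIiIiIiIiIiIiIiIiIiERERERERERERERESIiIiIiIiIiIiIiIiIiIiIiIiIiIRERERERERERERERIiIiIiIiIiIiIiIiIiIiIiIiIiIhEREREREREREREREiIiIiIiIiIiIiIiIiIiIiIiIiIiERERERERERERERESIiIiIiIiIiIiIiIiIiIiIiIiIiIRERERERERERERER"/>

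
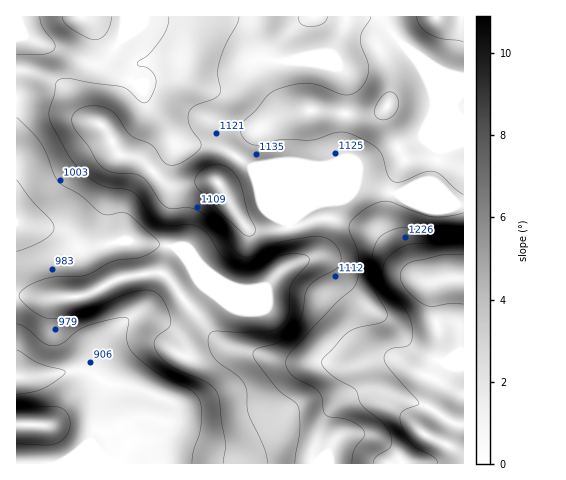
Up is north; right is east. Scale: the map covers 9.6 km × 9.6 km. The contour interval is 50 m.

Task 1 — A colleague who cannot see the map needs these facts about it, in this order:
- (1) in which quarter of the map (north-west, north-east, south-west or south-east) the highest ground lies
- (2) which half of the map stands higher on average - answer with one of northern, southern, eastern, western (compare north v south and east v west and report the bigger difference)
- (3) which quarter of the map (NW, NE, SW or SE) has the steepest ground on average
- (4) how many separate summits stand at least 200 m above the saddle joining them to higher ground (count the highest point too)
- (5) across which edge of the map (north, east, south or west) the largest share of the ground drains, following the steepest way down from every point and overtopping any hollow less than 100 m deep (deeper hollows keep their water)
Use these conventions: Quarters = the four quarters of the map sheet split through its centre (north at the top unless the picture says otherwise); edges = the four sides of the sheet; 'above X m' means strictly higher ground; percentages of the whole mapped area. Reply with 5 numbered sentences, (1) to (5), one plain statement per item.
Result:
(1) The highest ground is in the south-east quarter.
(2) Taken as a whole, the eastern half is higher than the western.
(3) Slopes are steepest in the south-east quarter.
(4) 1 summit rises at least 200 m above its surroundings.
(5) Drainage is mainly to the west: more ground falls towards that edge than towards any other.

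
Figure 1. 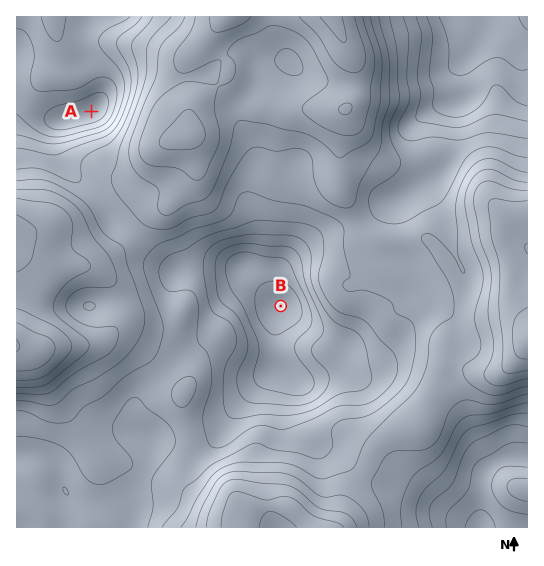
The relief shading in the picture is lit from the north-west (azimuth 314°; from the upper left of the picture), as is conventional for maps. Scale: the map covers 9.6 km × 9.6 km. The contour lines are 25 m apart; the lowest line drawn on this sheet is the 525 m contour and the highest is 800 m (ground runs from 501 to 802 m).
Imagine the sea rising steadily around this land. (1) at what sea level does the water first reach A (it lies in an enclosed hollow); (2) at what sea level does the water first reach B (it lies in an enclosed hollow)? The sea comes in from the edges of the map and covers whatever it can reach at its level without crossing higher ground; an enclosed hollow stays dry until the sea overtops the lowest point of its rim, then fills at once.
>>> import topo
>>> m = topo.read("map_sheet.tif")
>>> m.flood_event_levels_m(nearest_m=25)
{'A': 575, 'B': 625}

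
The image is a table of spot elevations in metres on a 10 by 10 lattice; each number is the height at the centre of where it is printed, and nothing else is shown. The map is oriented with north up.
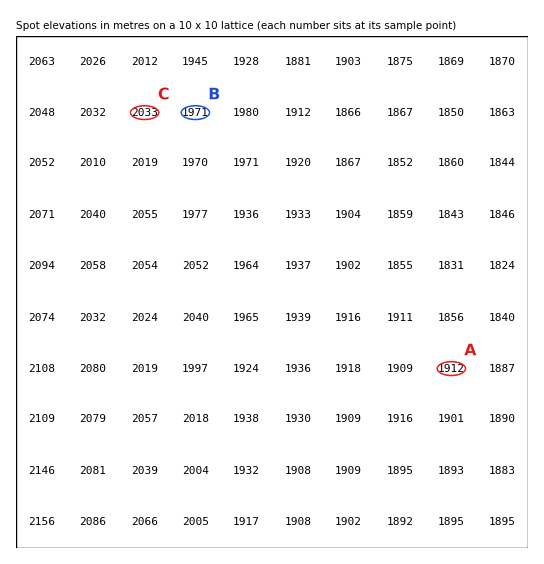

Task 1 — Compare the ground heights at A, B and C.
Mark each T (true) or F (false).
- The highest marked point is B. F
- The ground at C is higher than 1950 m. T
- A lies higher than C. F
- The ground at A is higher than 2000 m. F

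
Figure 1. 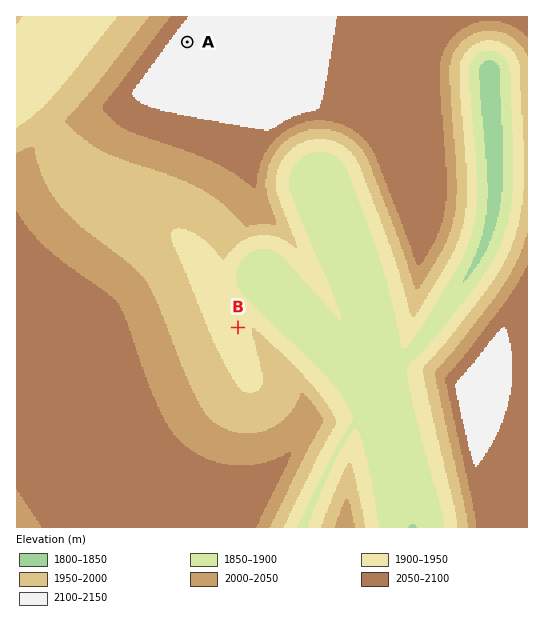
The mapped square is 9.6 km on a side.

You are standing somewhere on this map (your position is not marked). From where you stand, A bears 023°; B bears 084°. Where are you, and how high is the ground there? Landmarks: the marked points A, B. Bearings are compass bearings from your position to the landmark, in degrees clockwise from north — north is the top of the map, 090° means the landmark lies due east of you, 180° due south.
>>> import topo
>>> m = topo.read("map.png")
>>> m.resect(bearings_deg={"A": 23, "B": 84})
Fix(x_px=58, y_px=346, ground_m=2080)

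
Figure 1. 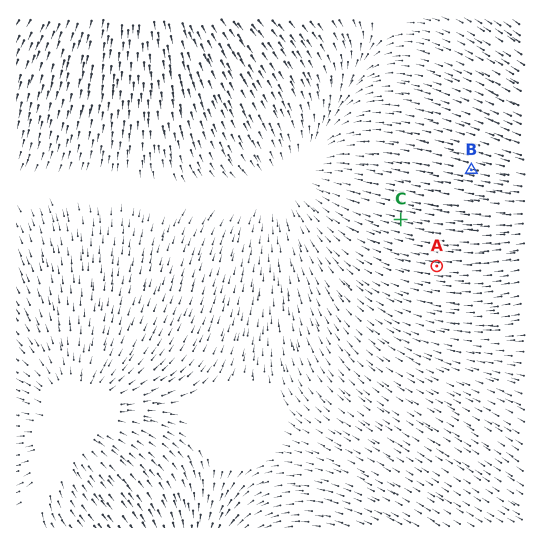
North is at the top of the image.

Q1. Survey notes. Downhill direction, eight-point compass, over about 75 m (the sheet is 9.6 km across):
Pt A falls W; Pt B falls W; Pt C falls W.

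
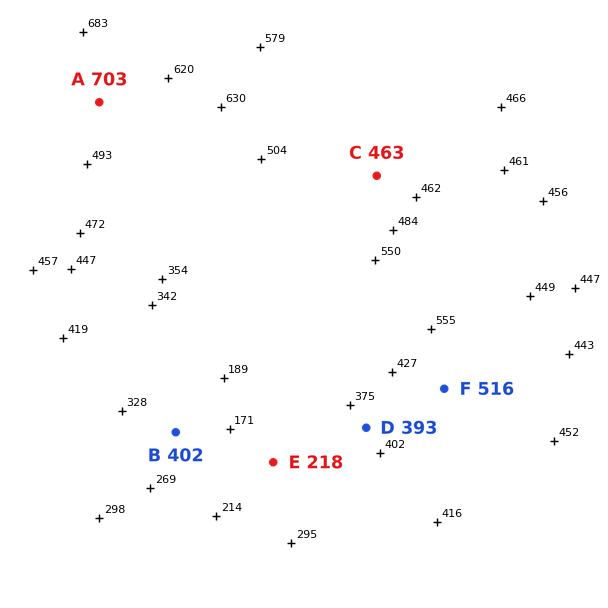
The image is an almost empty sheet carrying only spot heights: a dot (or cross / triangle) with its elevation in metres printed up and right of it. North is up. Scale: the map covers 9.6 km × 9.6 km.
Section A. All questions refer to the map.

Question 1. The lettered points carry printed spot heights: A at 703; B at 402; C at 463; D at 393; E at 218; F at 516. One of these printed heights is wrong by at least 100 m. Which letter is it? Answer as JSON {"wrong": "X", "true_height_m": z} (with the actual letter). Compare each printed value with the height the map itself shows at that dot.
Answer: {"wrong": "B", "true_height_m": 227}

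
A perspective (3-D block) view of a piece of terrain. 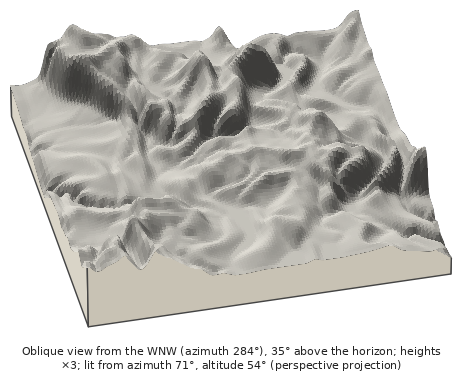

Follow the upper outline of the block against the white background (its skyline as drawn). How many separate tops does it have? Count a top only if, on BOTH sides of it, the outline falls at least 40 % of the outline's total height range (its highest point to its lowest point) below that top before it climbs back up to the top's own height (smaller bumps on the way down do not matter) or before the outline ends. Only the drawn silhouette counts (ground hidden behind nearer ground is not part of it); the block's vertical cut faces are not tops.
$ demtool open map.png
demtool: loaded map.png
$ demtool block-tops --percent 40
0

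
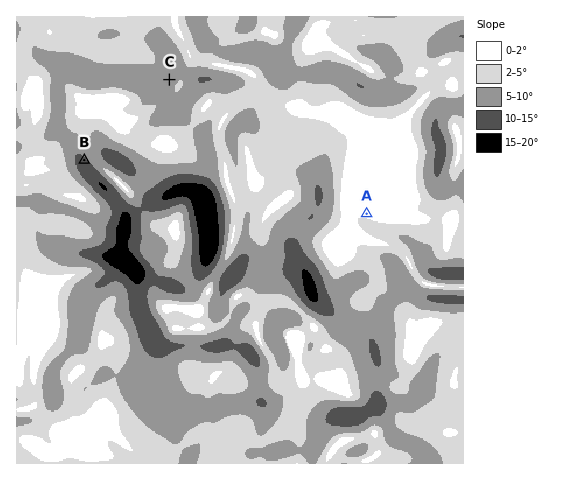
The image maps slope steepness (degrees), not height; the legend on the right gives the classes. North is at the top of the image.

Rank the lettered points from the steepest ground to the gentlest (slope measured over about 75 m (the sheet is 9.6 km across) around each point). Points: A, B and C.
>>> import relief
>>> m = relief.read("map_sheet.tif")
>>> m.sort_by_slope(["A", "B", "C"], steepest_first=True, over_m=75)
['B', 'C', 'A']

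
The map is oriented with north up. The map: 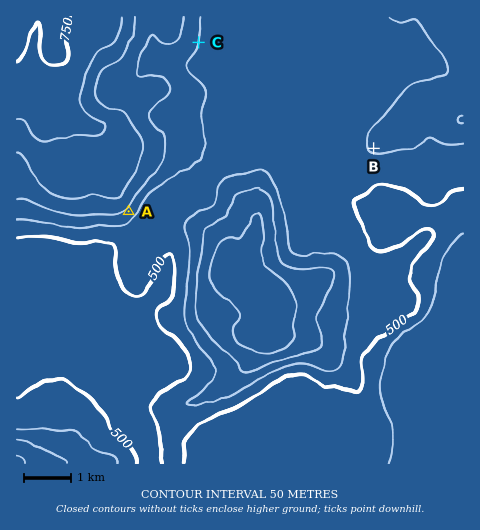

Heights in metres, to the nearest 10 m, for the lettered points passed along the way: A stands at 580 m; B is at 560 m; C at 550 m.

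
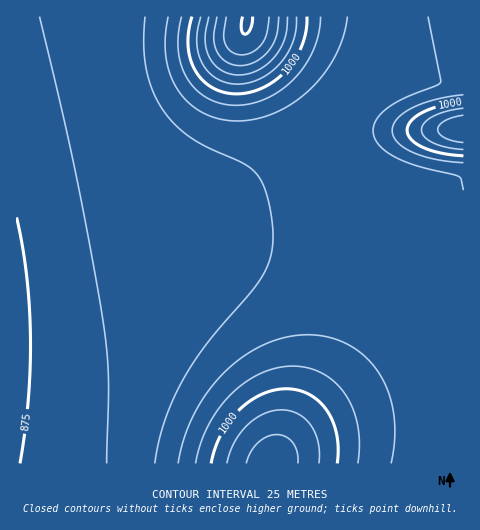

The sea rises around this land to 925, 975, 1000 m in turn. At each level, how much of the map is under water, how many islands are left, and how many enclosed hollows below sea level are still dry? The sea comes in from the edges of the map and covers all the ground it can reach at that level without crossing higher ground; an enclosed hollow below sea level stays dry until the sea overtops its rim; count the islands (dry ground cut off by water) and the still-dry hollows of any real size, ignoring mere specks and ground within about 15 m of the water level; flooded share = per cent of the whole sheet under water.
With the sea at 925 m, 42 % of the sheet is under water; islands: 0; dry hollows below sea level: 0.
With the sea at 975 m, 87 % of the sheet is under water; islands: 0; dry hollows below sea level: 0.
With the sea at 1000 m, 91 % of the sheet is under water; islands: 0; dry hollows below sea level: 0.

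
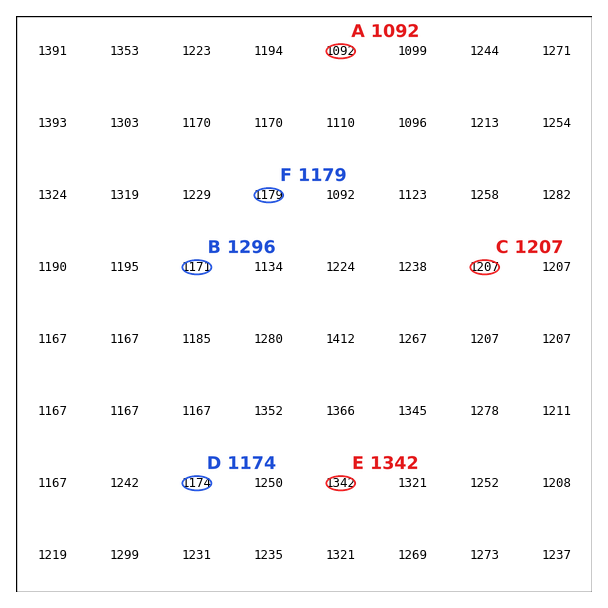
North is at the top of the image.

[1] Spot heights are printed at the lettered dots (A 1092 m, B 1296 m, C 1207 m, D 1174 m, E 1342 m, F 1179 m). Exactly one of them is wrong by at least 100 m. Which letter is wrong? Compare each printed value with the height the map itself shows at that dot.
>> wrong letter B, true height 1171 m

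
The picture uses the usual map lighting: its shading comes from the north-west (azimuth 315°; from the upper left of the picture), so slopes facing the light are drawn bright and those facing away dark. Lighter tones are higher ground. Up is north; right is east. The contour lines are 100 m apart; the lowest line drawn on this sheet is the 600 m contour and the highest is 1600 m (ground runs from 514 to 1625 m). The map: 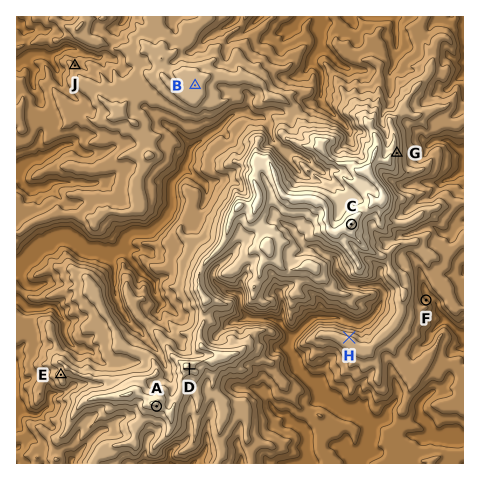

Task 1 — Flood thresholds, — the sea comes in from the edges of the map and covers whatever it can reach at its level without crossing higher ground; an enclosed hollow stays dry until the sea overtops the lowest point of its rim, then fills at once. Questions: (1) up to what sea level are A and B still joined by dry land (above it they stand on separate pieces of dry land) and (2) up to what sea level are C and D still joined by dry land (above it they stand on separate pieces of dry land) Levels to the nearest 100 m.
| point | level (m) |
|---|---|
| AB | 1000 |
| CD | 1200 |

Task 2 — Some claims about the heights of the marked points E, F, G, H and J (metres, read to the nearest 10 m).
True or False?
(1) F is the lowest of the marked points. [True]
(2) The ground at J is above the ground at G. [False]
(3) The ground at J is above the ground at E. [False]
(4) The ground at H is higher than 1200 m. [False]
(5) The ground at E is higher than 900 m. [True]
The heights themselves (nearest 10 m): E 1060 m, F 710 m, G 1260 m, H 1030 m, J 830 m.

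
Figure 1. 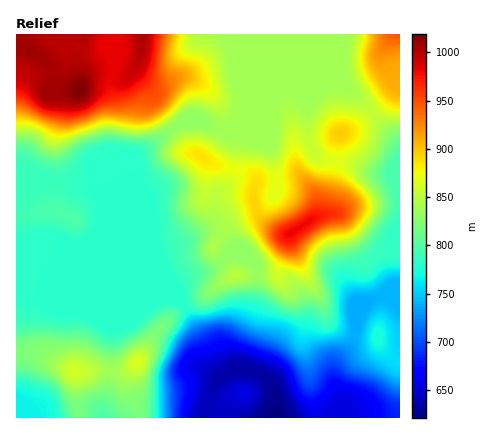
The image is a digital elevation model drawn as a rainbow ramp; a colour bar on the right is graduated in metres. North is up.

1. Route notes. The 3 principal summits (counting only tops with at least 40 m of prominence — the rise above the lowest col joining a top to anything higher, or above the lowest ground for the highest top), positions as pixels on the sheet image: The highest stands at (80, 90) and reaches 1019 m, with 398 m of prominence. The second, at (292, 232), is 981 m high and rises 142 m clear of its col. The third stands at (138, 362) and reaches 866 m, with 84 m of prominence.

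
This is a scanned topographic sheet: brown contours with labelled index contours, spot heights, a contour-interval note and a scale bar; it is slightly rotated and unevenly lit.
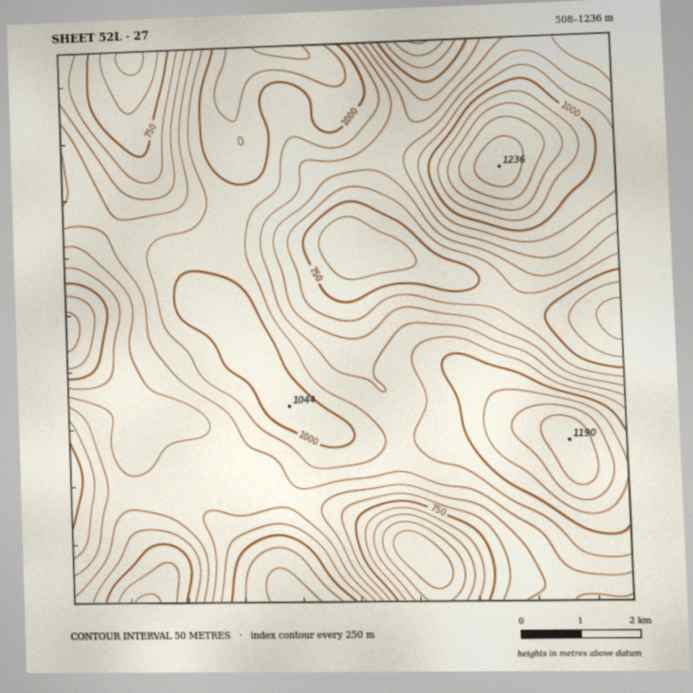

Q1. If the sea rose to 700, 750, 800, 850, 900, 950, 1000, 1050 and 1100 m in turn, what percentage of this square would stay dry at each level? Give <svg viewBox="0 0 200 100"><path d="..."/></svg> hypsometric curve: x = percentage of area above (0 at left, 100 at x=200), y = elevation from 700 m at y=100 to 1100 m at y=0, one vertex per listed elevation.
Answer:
<svg viewBox="0 0 200 100"><path d="M186 100l-13-12-15-13-23-13-33-12-30-12-29-13-22-13-11-12"/></svg>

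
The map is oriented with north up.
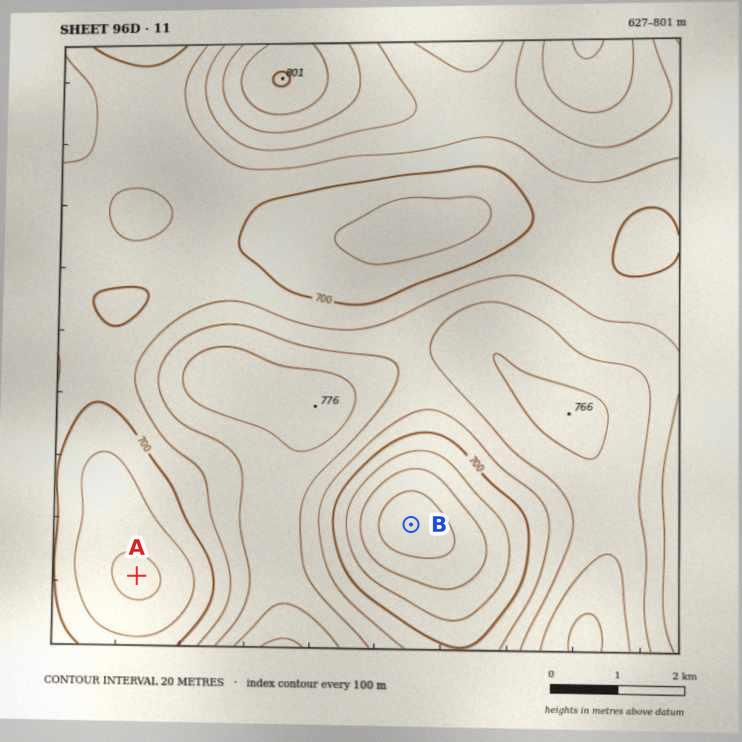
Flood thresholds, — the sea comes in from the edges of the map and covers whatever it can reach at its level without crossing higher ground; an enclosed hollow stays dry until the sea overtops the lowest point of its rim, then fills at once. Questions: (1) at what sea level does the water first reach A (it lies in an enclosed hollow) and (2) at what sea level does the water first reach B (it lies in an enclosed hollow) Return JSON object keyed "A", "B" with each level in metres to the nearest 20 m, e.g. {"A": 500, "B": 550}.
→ {"A": 680, "B": 700}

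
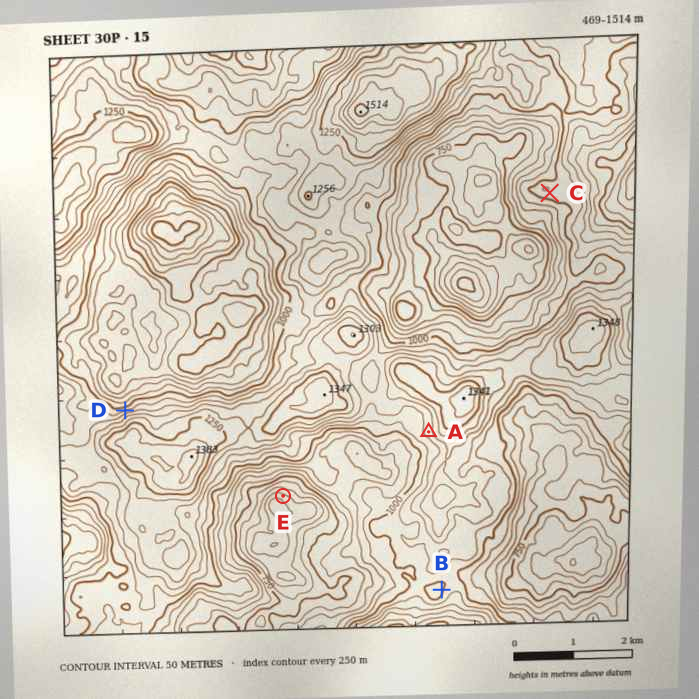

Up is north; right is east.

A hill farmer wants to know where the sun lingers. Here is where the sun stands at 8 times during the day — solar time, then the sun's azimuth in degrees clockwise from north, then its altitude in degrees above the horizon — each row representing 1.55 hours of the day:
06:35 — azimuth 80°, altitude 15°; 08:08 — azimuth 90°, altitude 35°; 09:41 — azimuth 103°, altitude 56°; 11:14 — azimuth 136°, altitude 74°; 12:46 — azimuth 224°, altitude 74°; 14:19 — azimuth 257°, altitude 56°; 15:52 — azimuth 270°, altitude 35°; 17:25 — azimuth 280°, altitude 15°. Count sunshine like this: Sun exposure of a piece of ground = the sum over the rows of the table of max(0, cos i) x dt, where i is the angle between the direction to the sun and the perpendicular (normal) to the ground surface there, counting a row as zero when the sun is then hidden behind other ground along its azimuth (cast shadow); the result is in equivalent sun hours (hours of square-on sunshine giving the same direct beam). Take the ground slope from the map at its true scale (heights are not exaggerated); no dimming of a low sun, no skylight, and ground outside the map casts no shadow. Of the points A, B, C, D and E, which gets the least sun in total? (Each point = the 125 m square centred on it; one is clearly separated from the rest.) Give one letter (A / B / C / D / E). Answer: D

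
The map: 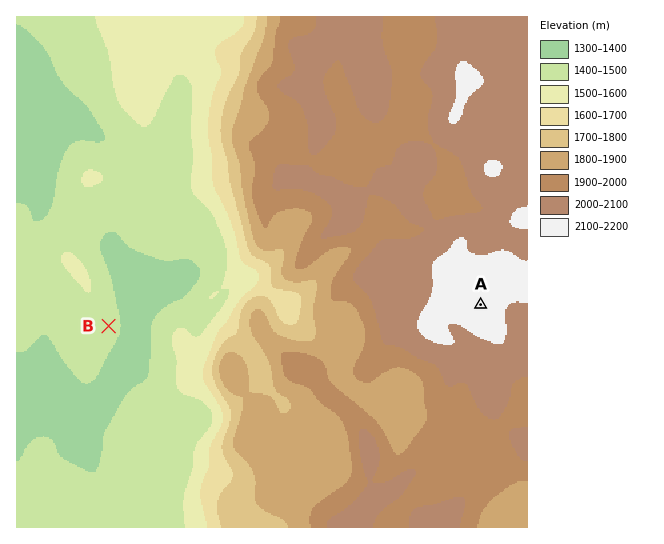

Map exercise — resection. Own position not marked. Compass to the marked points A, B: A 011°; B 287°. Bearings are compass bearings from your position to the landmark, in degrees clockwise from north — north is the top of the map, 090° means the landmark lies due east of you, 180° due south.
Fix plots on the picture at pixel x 456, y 432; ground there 1960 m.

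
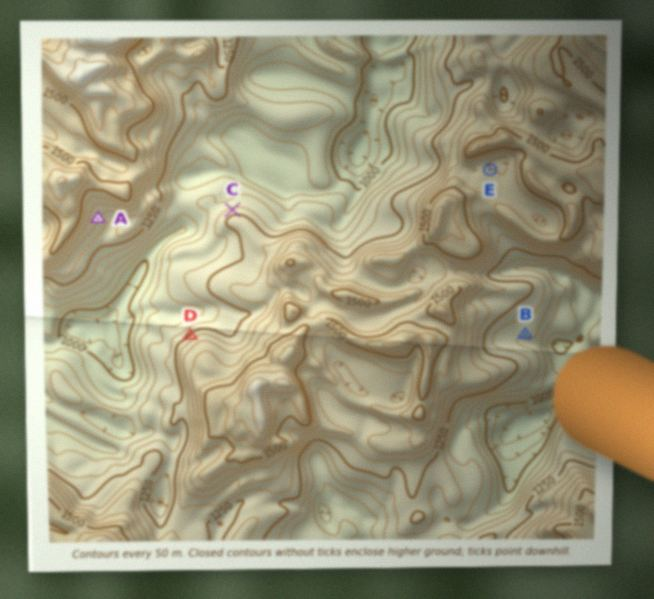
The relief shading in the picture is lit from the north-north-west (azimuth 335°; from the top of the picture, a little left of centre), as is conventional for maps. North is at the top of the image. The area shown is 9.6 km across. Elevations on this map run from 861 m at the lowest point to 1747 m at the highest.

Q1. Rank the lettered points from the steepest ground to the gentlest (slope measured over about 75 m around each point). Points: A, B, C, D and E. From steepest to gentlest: D C A B E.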